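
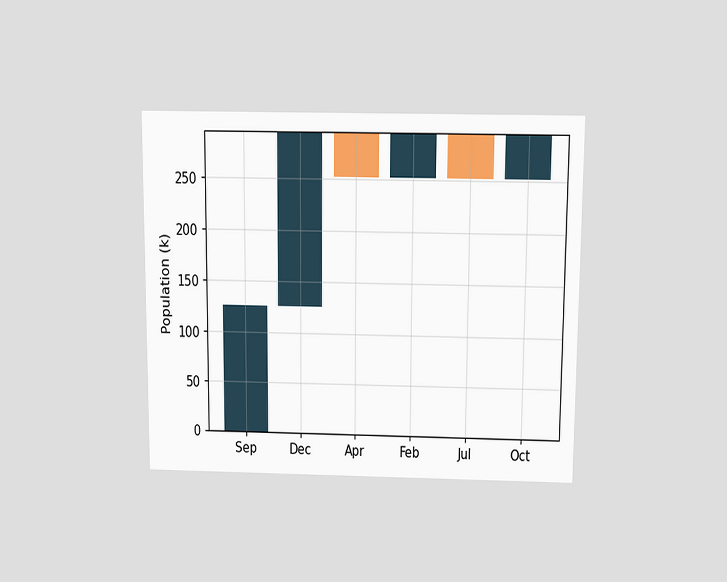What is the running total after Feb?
The chart is viewed slightly from above. After Feb the running total reaches 294k.

294k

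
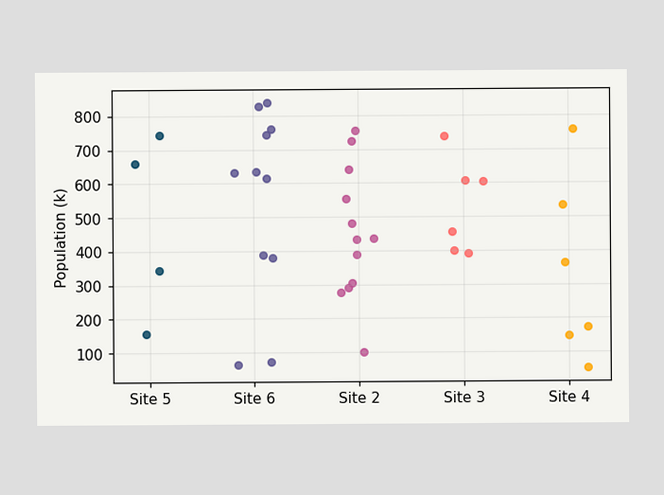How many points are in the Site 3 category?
Counting the markers in the Site 3 column gives 6.

6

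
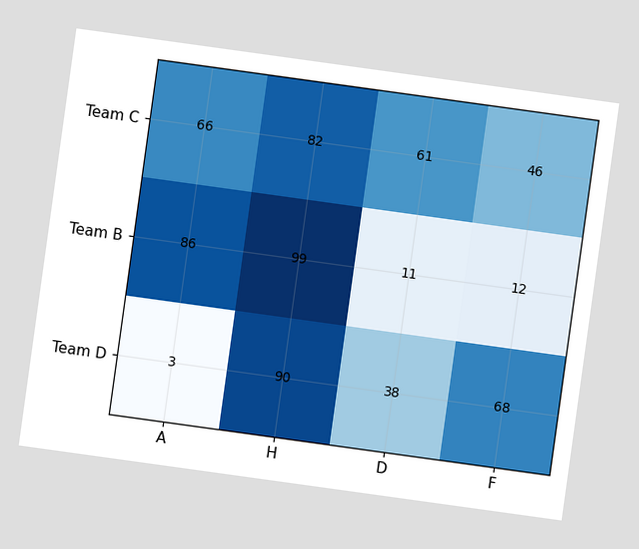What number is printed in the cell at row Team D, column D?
The chart is tilted about 8° clockwise. The (Team D, D) cell reads 38.

38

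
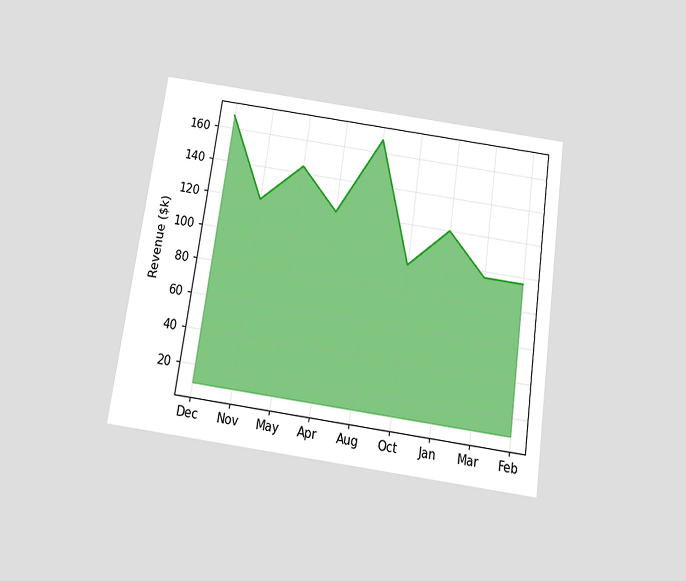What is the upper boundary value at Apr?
$120k

The chart is tilted about 8° clockwise and viewed slightly from below. At Apr the upper boundary is at $120k.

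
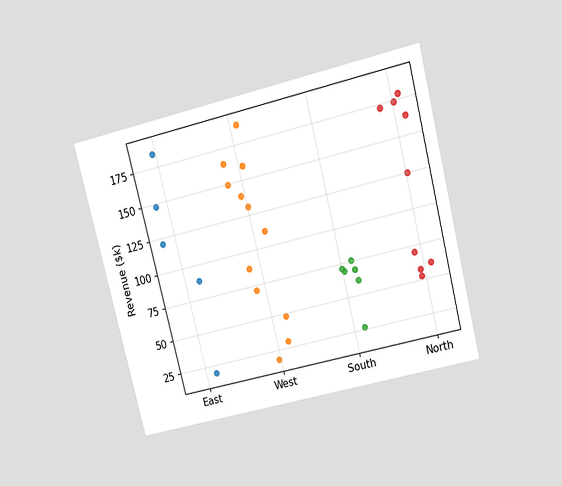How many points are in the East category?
The chart is tilted about 14° counter-clockwise and viewed slightly from above. Counting the markers in the East column gives 5.

5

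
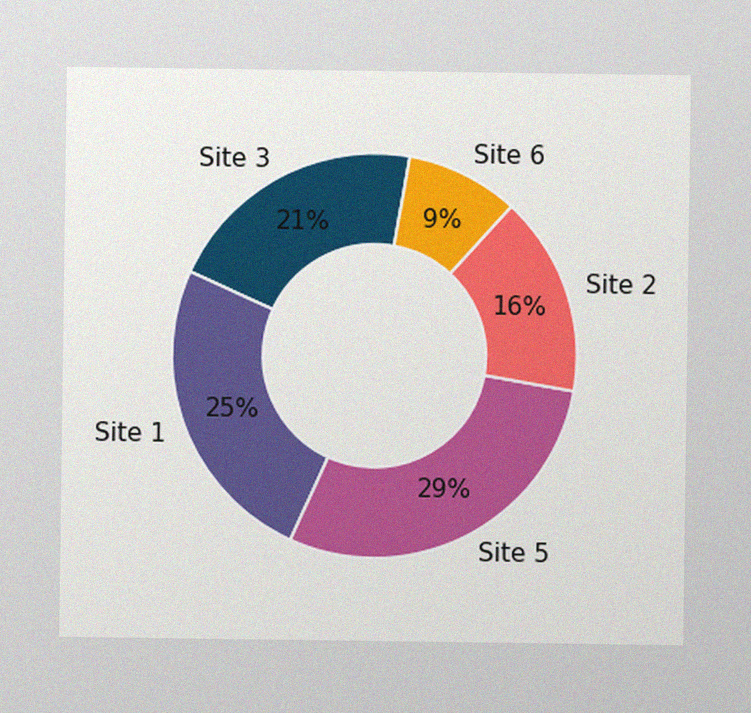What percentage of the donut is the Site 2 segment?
16%

The image has some photo noise and uneven lighting. The Site 2 segment takes up 16% of the ring.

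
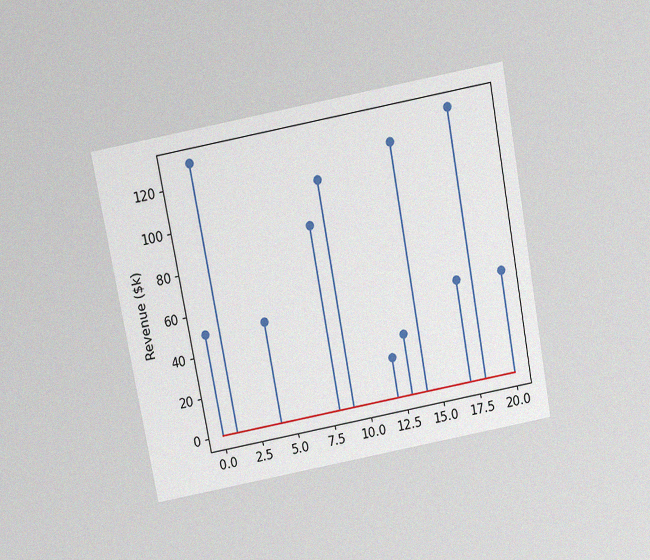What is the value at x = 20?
$50k

The chart is tilted about 11° counter-clockwise and viewed slightly from above, with some photo noise. The stem at x=20 reaches $50k.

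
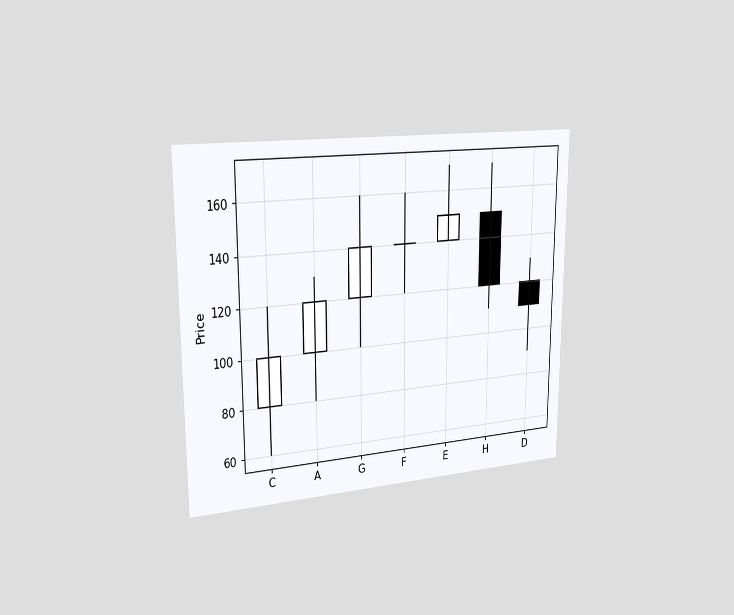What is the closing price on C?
100

The chart is viewed slightly from the left. The C candle closes at 100.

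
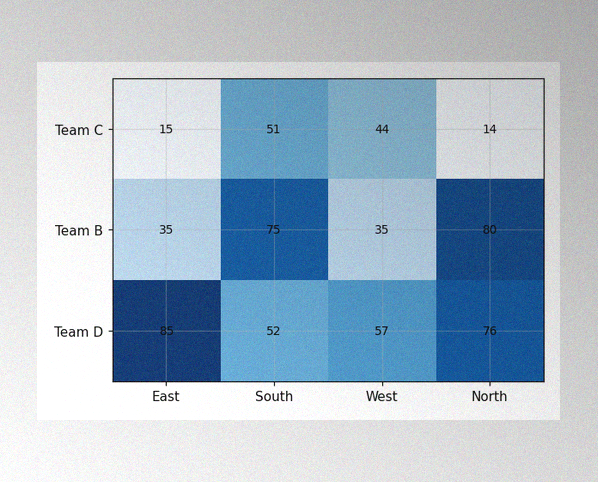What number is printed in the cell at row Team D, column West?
The image has some photo noise and uneven lighting. The (Team D, West) cell reads 57.

57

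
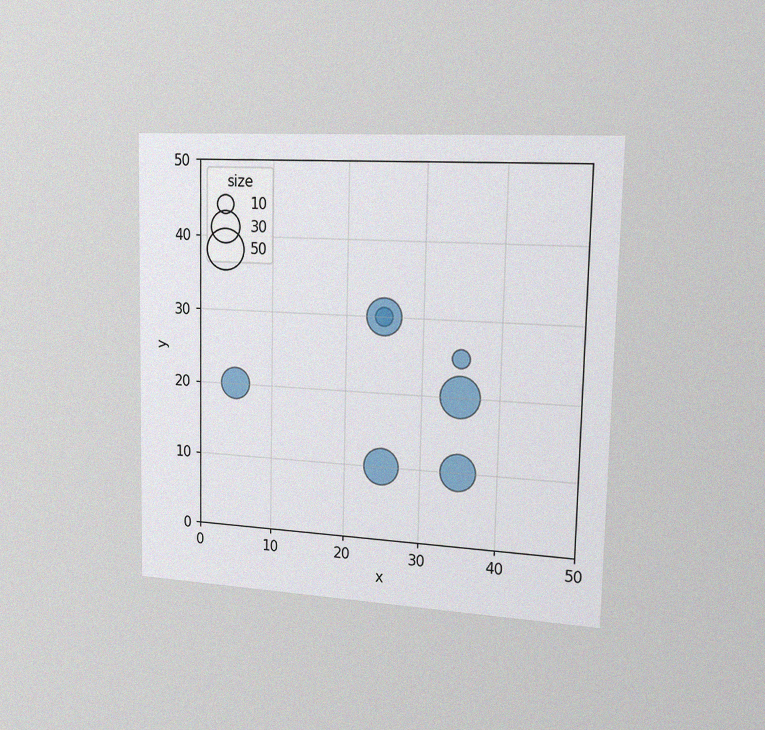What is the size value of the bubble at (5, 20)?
The chart is viewed slightly from the right, with some photo noise. Matching the bubble at (5, 20) against the size legend gives 30.

30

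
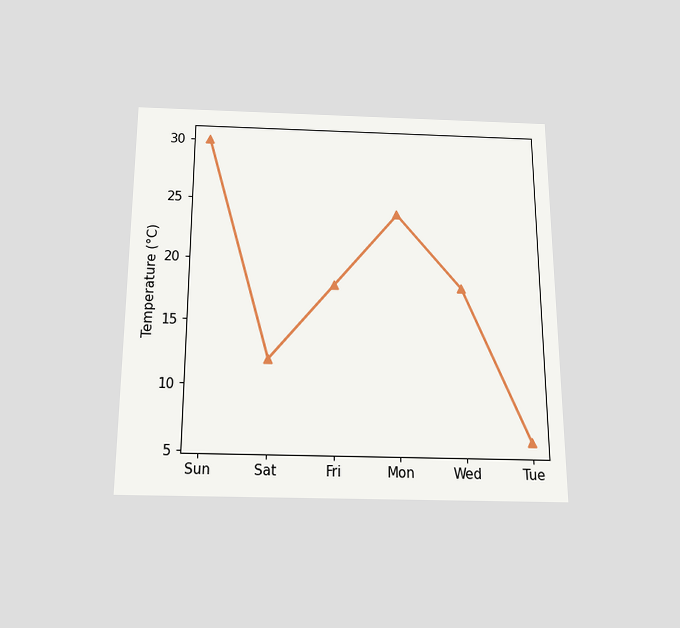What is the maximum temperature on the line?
The chart is viewed slightly from below. The highest point is at Sun, and reading across to the y-axis gives 30°C.

30°C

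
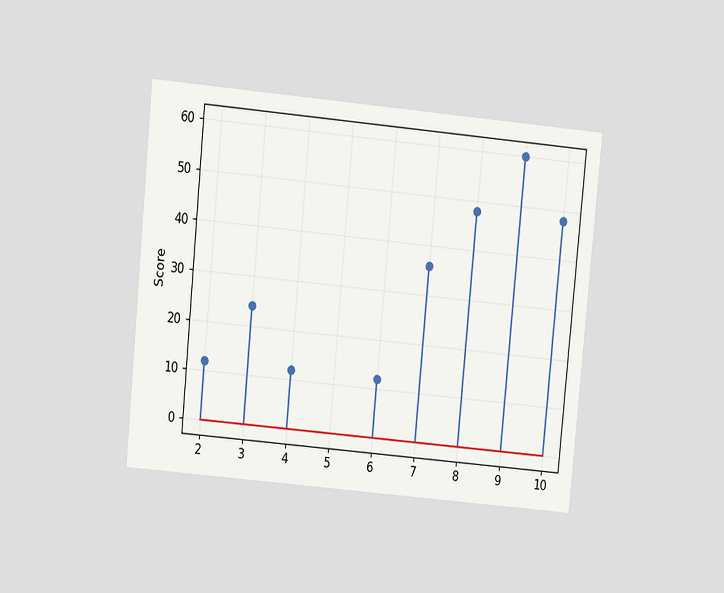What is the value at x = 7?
36

The chart is tilted about 5° clockwise and viewed at a slight angle. The stem at x=7 reaches 36.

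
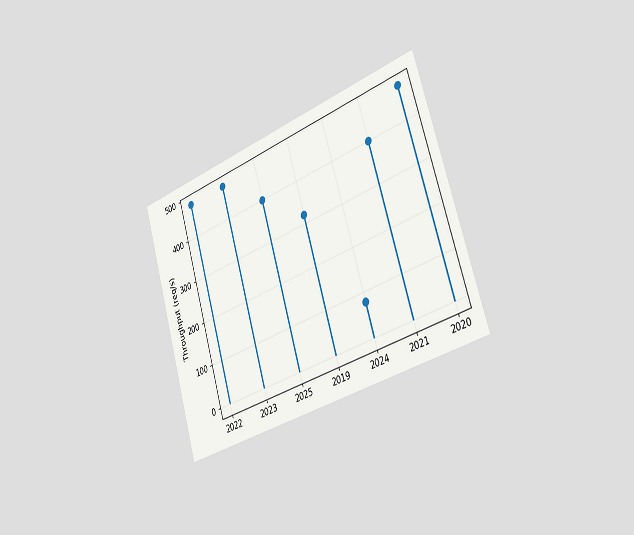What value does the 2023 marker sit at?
The chart is tilted about 17° counter-clockwise and viewed slightly from the right. The 2023 marker sits at 480req/s.

480req/s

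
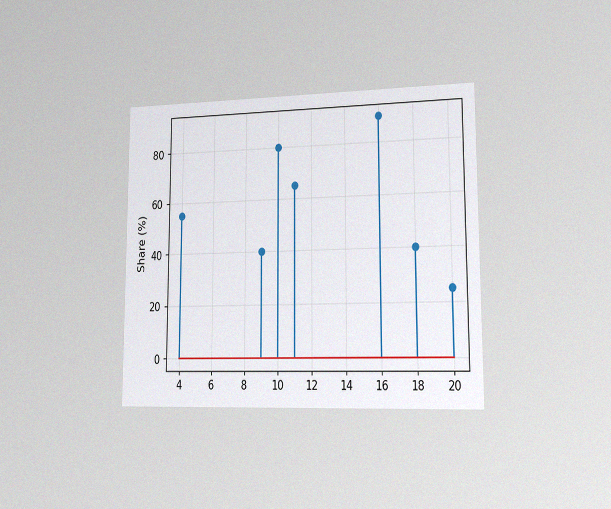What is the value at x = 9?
The chart is viewed slightly from the right, with some photo noise. The stem at x=9 reaches 40%.

40%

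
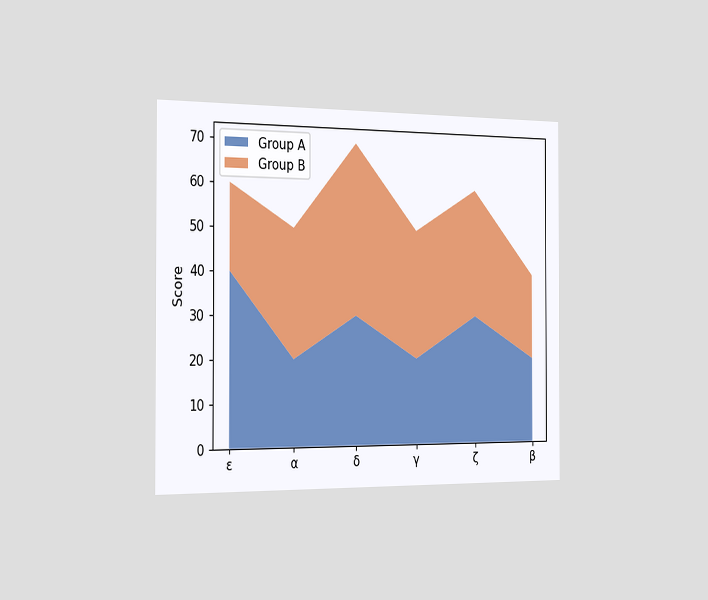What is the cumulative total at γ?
The chart is viewed slightly from the left. The stacked total at γ reaches 50.

50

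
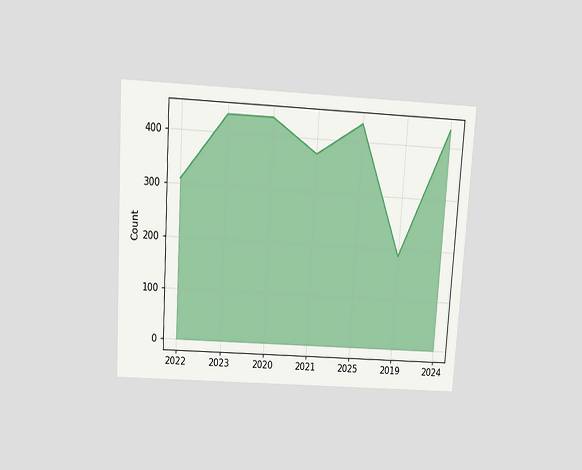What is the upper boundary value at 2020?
434

The chart is tilted about 4° clockwise and viewed slightly from above. At 2020 the upper boundary is at 434.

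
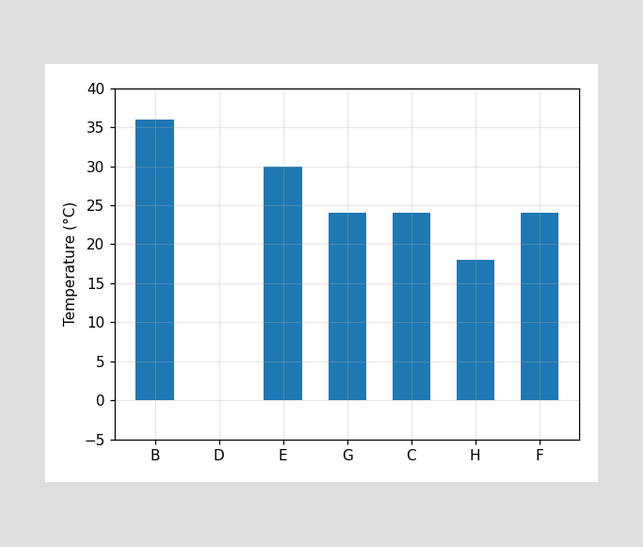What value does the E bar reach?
30°C

Reading along the chart's y-axis, the E bar reaches 30°C.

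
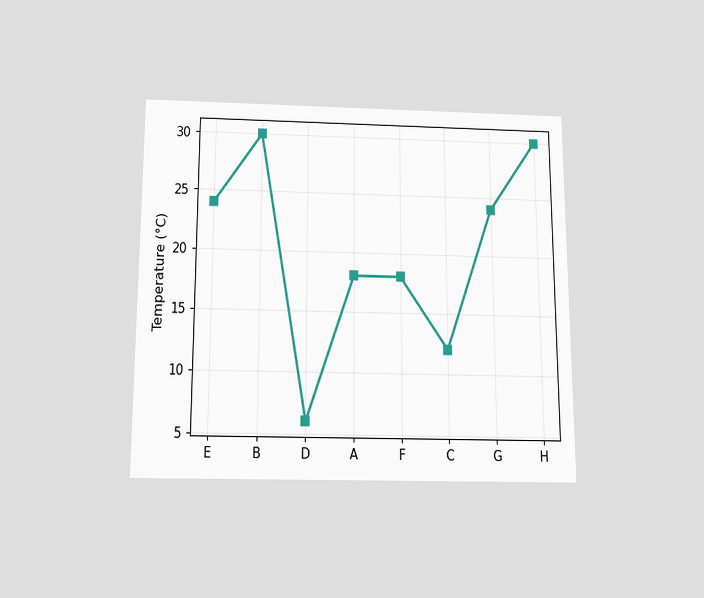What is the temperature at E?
The chart is viewed slightly from below. At E, the line is at 24°C.

24°C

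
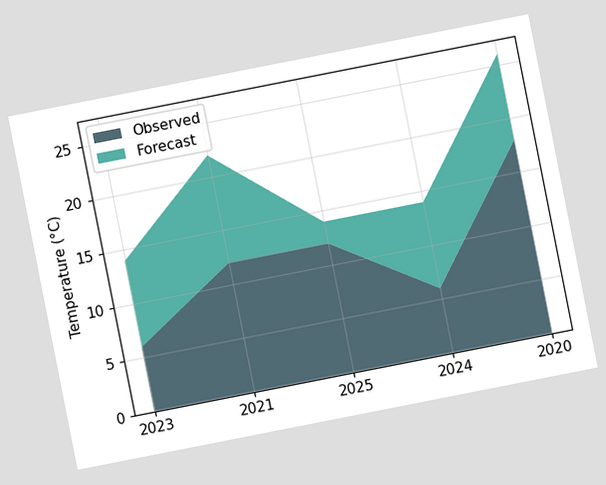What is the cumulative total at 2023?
The chart is tilted about 11° counter-clockwise. The stacked total at 2023 reaches 14°C.

14°C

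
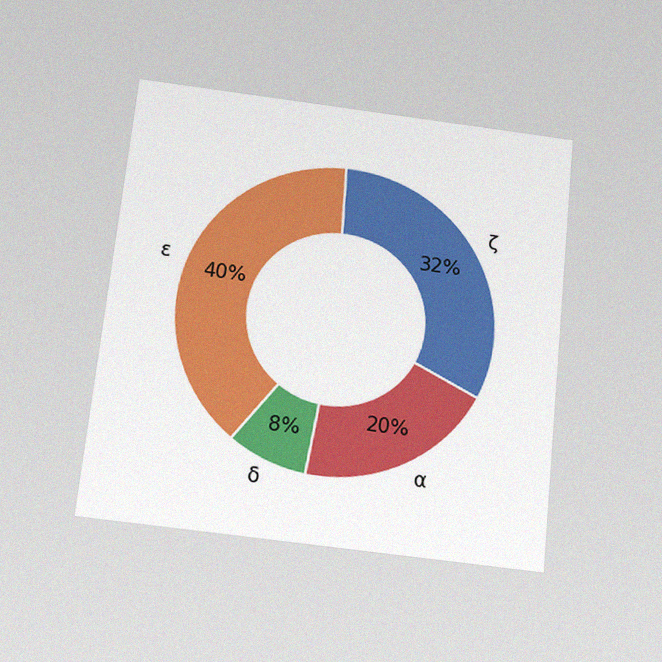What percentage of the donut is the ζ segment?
32%

The chart is tilted about 6° clockwise and viewed slightly from below, with some photo noise. The ζ segment takes up 32% of the ring.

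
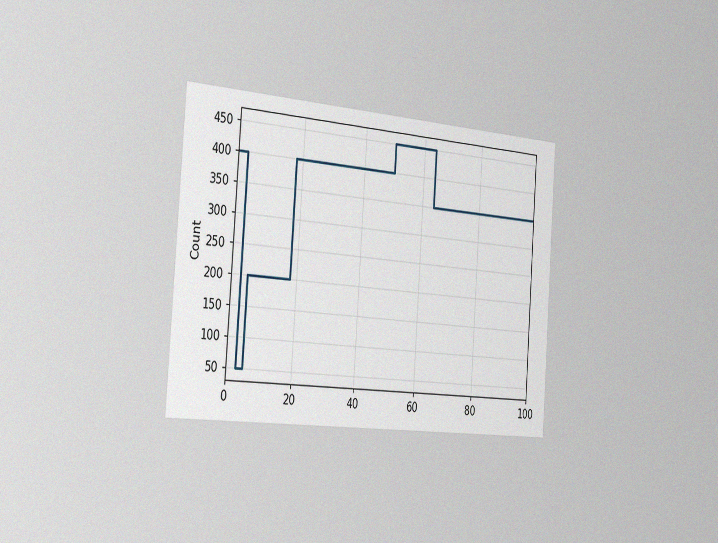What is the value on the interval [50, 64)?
The chart is tilted about 4° clockwise and viewed slightly from the left, with some photo noise. On [50, 64) the step sits at 450.

450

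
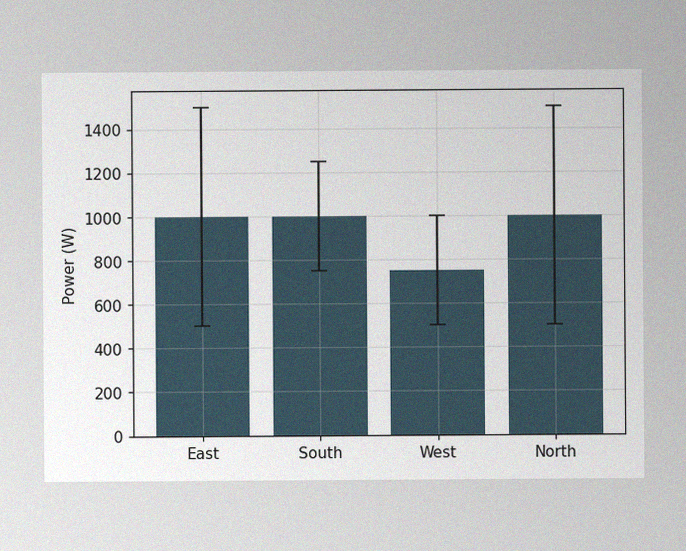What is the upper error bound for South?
The image has some photo noise and uneven lighting. The South bar's upper whisker reaches 1250W.

1250W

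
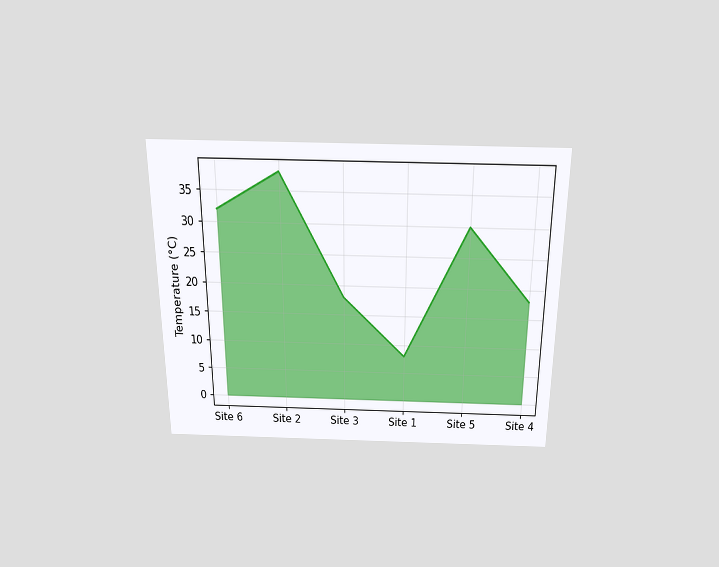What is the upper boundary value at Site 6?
32°C

The chart is viewed slightly from above. At Site 6 the upper boundary is at 32°C.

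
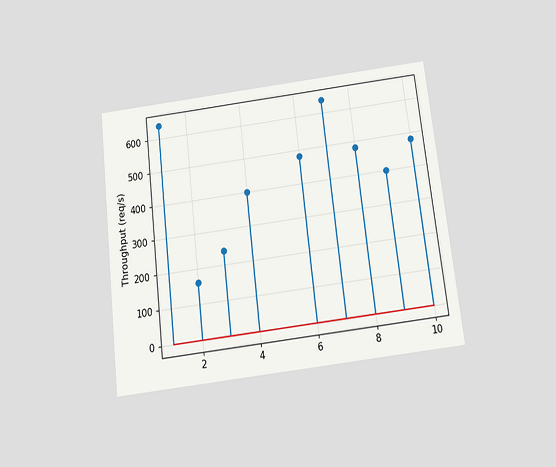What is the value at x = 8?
The chart is tilted about 7° counter-clockwise and viewed slightly from below. The stem at x=8 reaches 480req/s.

480req/s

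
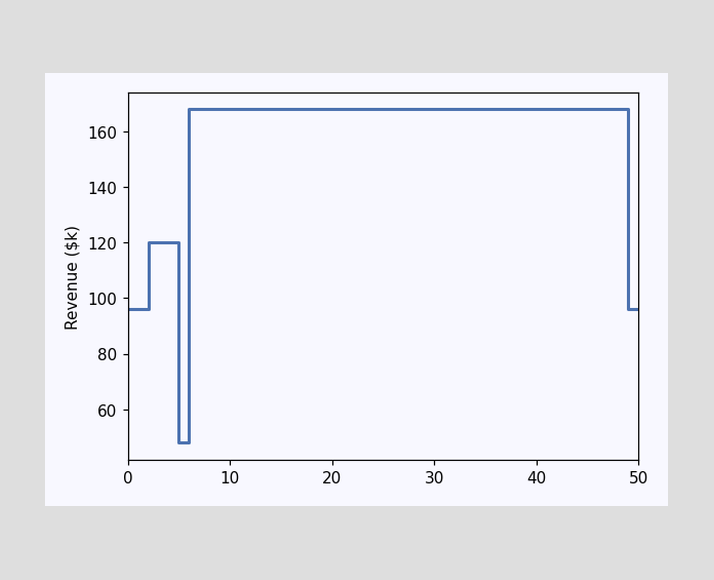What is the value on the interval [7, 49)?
$168k

On [7, 49) the step sits at $168k.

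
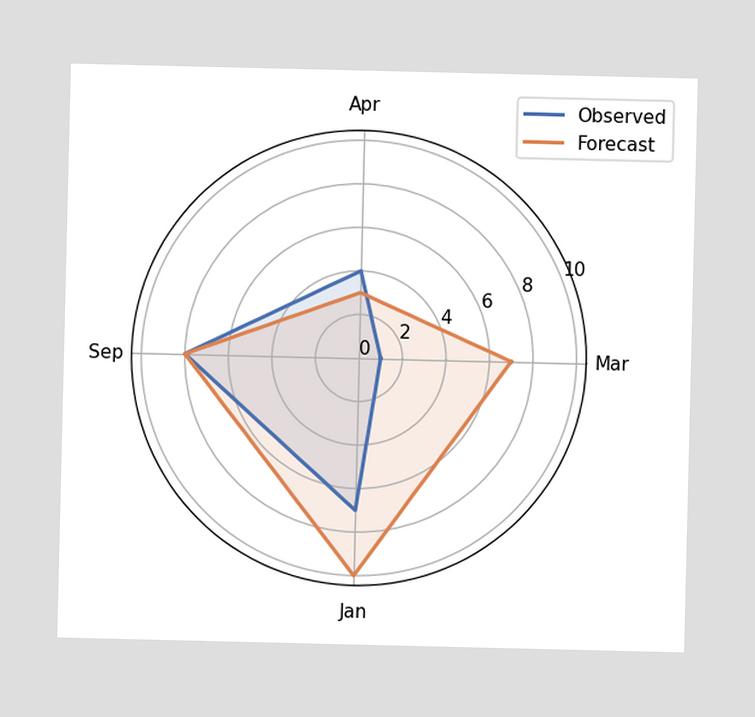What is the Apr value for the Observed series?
On the Apr axis, Observed reaches 4.

4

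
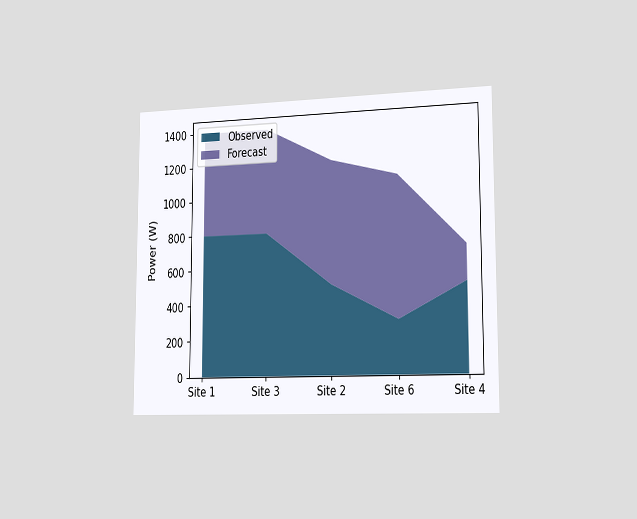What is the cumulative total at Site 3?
The chart is viewed slightly from the right. The stacked total at Site 3 reaches 1400W.

1400W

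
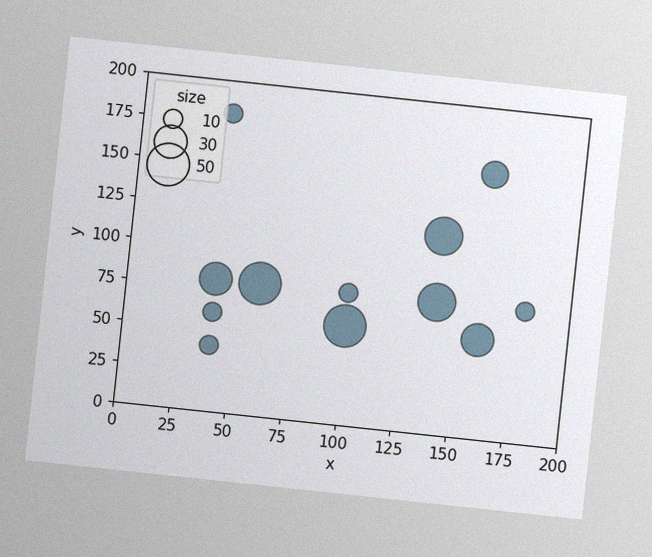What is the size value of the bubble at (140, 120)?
40

The chart is tilted about 6° clockwise, with some photo noise. Matching the bubble at (140, 120) against the size legend gives 40.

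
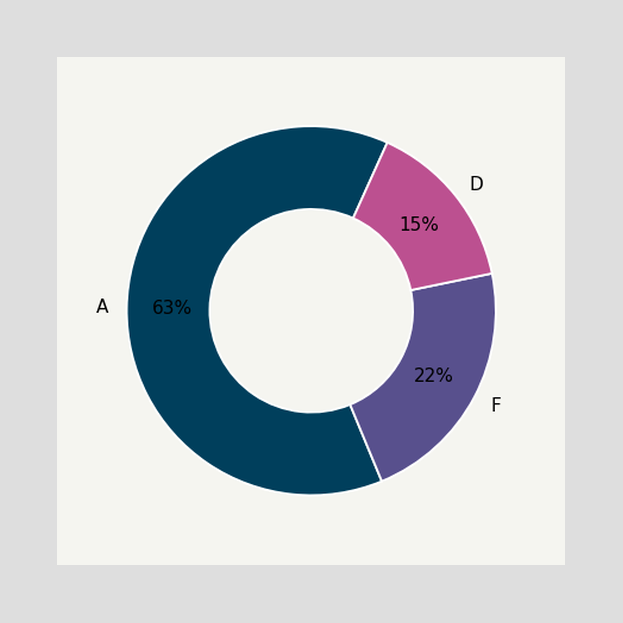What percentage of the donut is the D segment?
The D segment takes up 15% of the ring.

15%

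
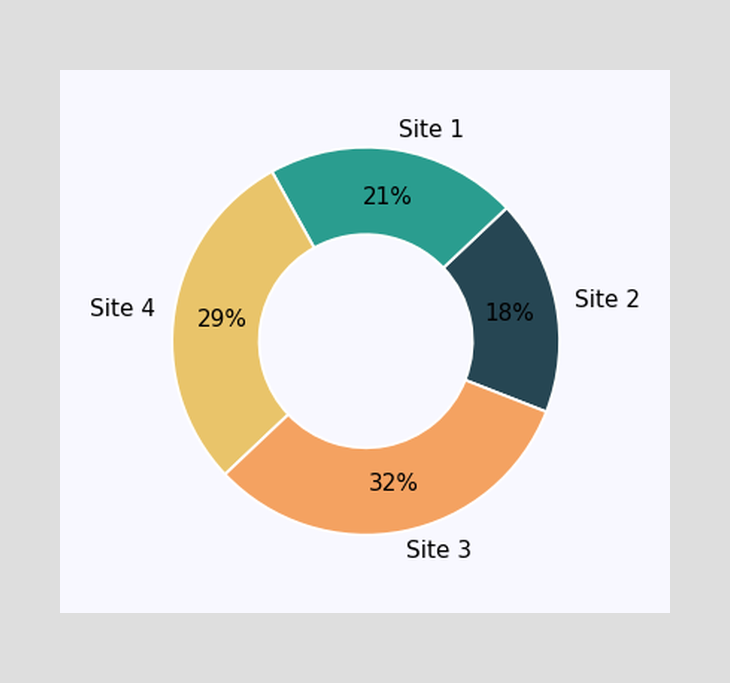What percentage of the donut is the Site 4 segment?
The Site 4 segment takes up 29% of the ring.

29%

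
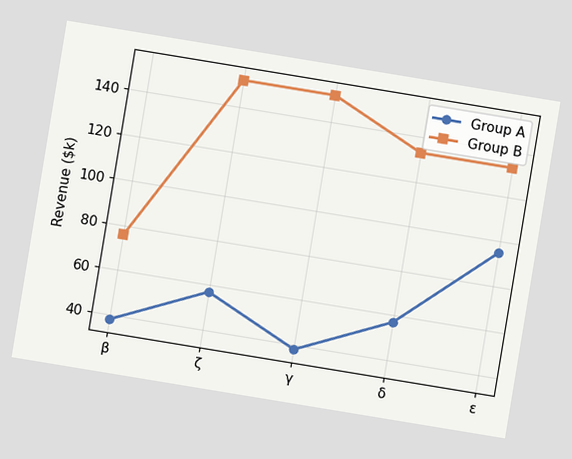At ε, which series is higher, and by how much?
The chart is tilted about 9° clockwise. At ε, Group B sits above the other line by $38k.

Group B, by $38k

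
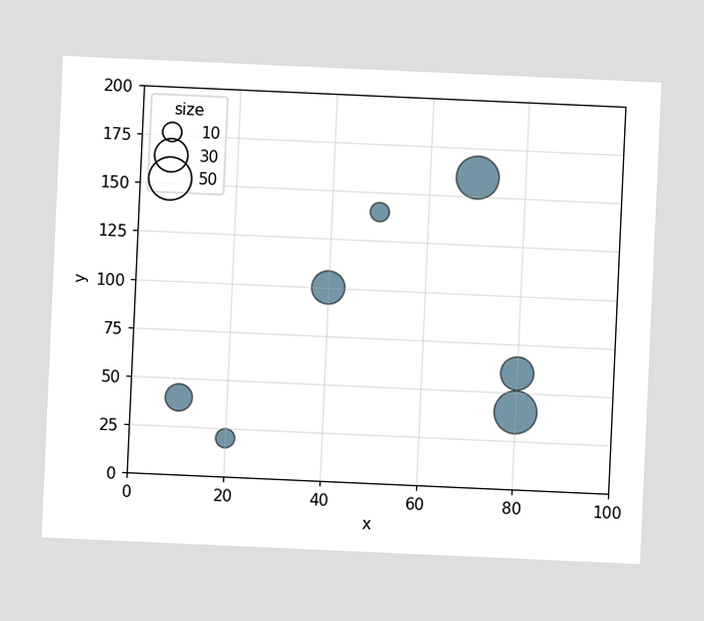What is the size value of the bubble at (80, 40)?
The chart is tilted about 3° clockwise. Matching the bubble at (80, 40) against the size legend gives 50.

50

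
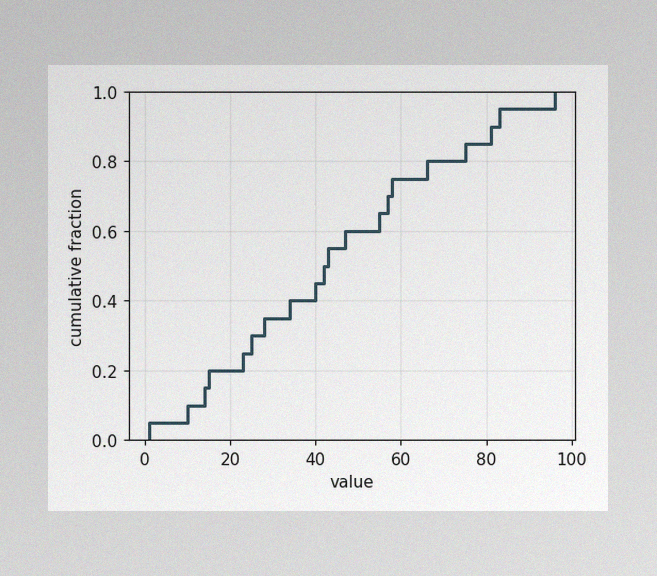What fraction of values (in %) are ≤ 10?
10%

The image has some photo noise and uneven lighting. At x=10 the ECDF step is at 10%.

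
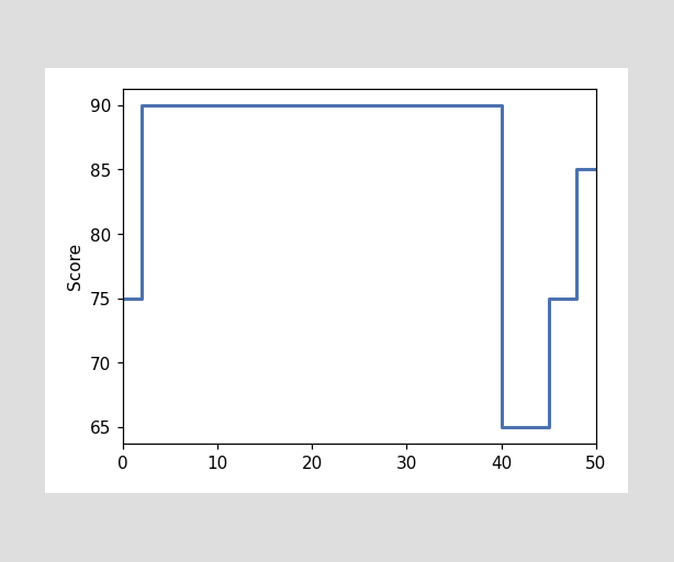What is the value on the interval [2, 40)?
90

On [2, 40) the step sits at 90.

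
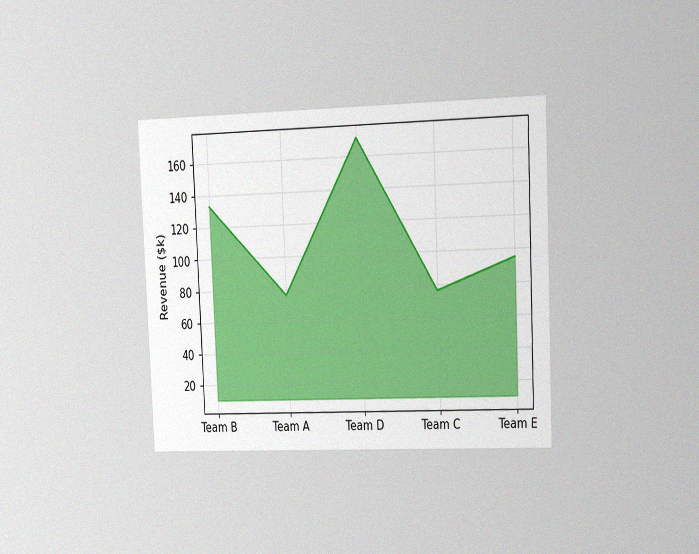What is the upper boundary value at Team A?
The chart is tilted about 3° counter-clockwise and viewed slightly from the right, with some photo noise. At Team A the upper boundary is at $76k.

$76k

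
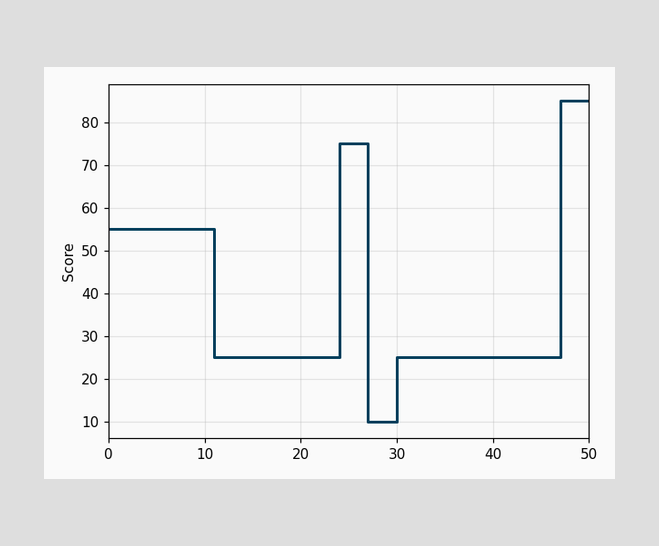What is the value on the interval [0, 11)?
On [0, 11) the step sits at 55.

55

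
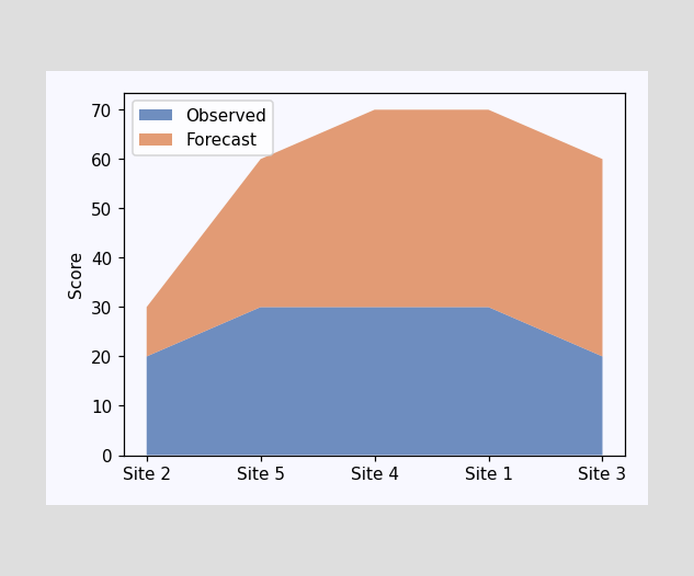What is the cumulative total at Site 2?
The stacked total at Site 2 reaches 30.

30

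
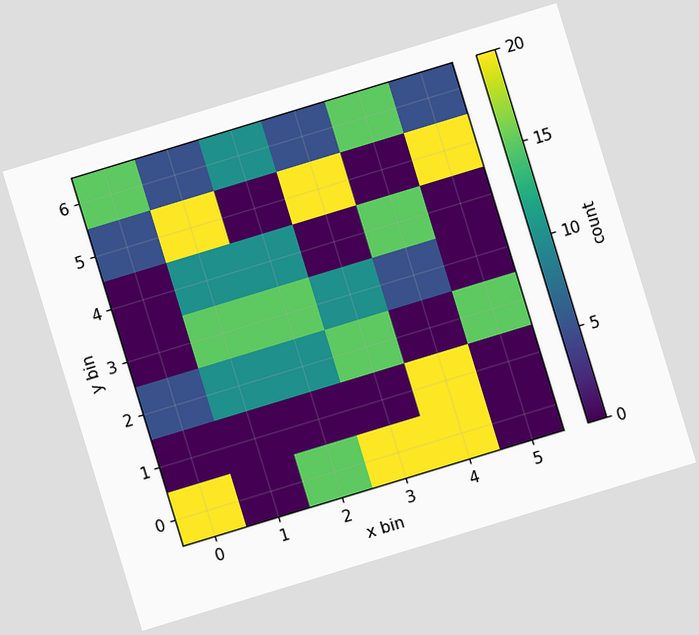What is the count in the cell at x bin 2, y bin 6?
10

The chart is tilted about 17° counter-clockwise. Matching the cell (2, 6) against the colorbar gives 10.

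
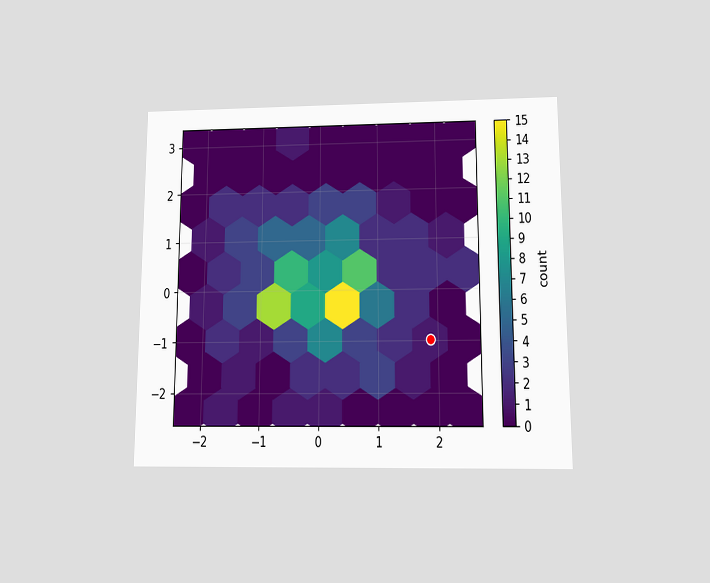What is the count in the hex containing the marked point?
The chart is viewed slightly from below. The marked hex reads 1 on the colorbar.

1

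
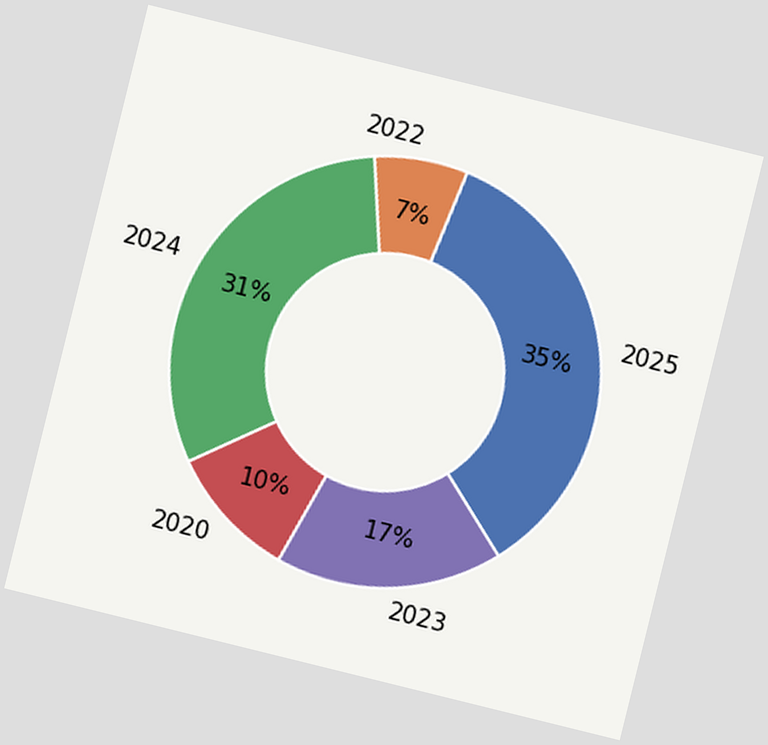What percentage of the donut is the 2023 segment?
The chart is tilted about 14° clockwise. The 2023 segment takes up 17% of the ring.

17%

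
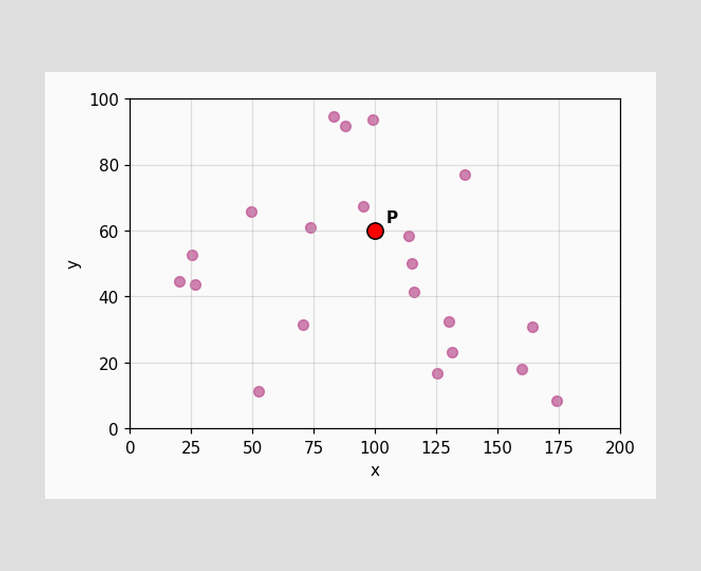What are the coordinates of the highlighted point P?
Following the gridlines from P to each axis, P sits at (100, 60).

(100, 60)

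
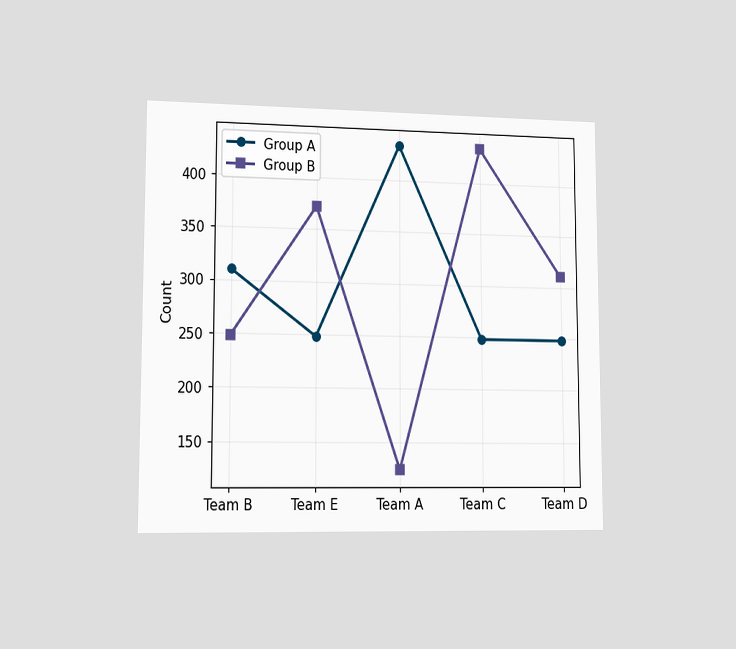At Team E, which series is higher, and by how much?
The chart is viewed slightly from the left. At Team E, Group B sits above the other line by 124.

Group B, by 124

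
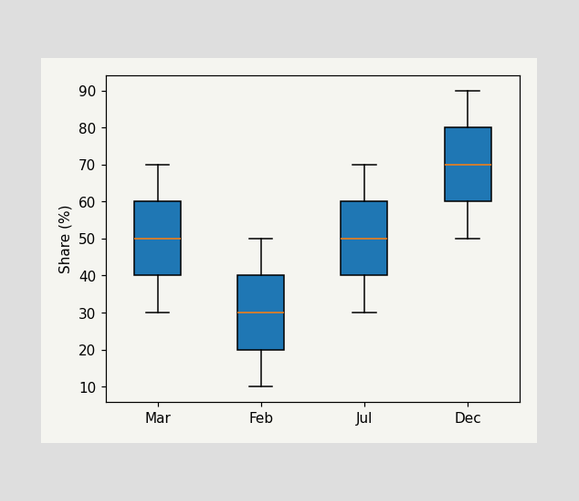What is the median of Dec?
70%

The median line in the Dec box sits at 70%.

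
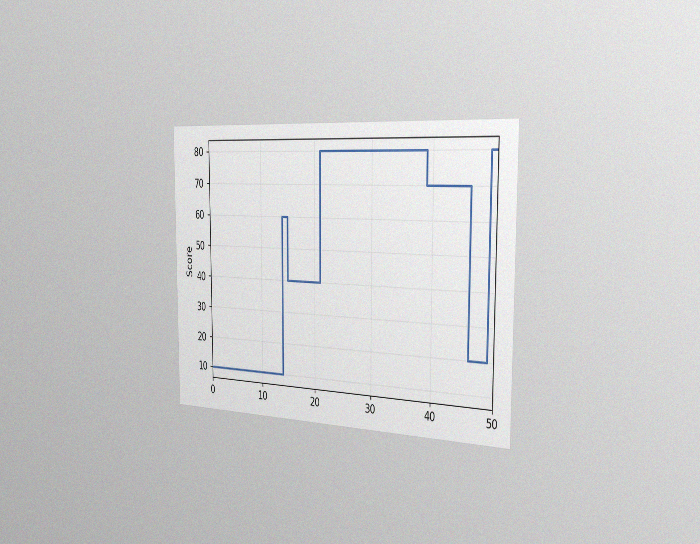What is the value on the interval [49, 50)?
The chart is viewed slightly from the right, with some photo noise. On [49, 50) the step sits at 80.

80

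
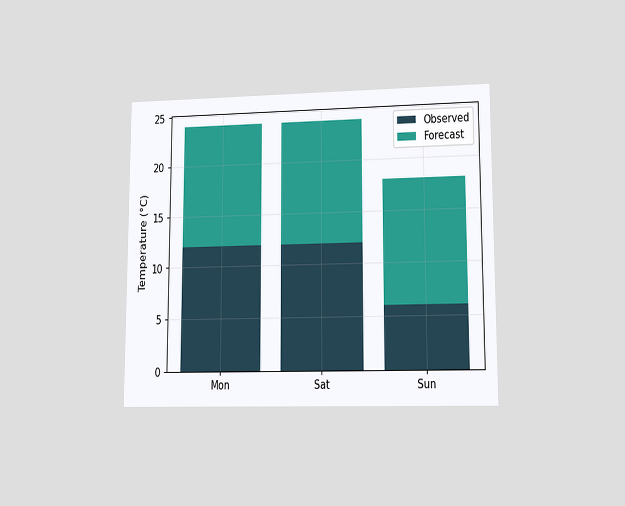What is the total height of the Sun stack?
The chart is viewed at a slight angle. The Sun stack's top reaches 18°C on the y-axis.

18°C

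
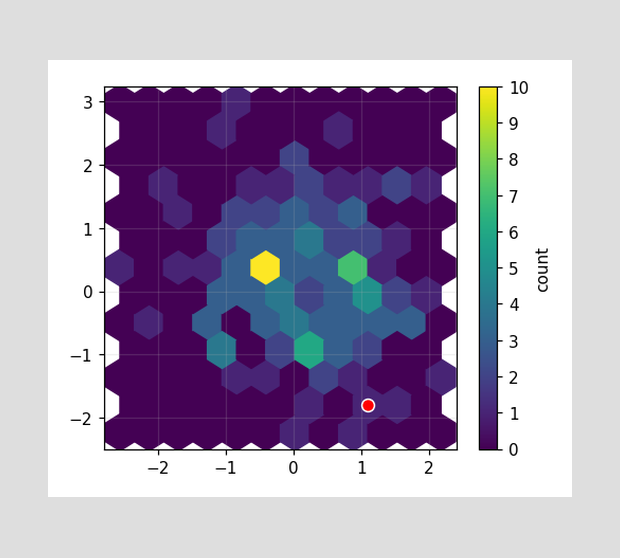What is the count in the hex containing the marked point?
1

The marked hex reads 1 on the colorbar.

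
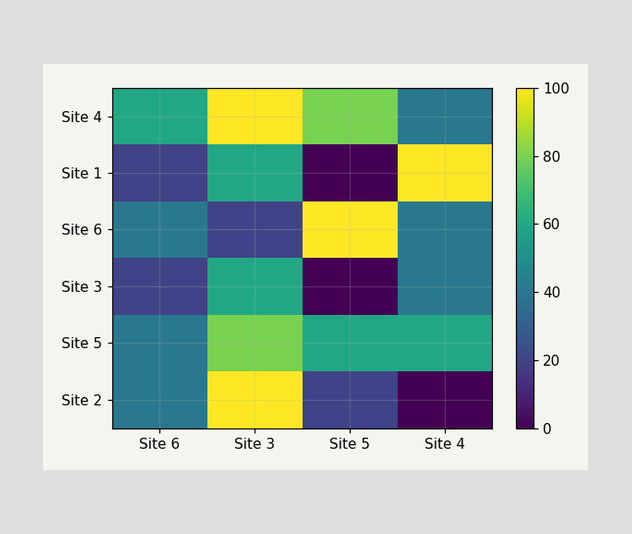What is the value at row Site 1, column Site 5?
Matching cell (Site 1, Site 5) against the colorbar gives 0.

0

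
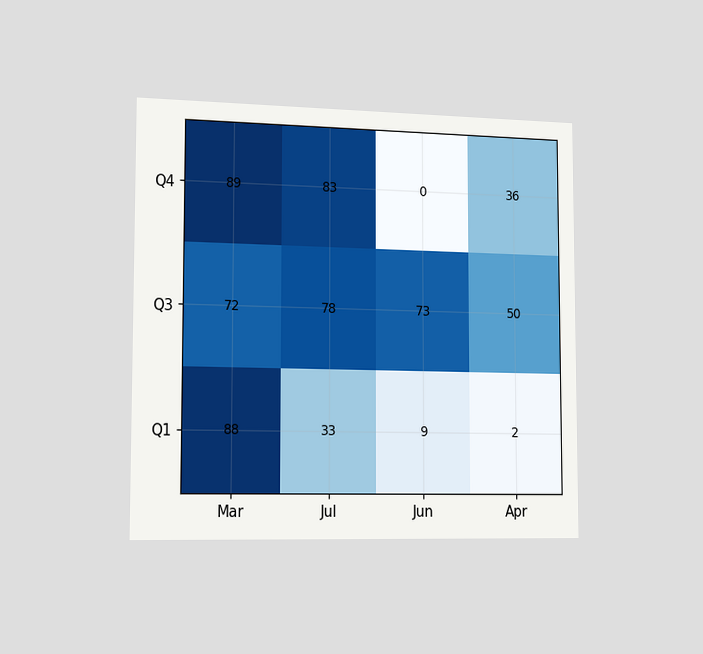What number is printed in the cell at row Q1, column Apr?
2

The chart is viewed slightly from the left. The (Q1, Apr) cell reads 2.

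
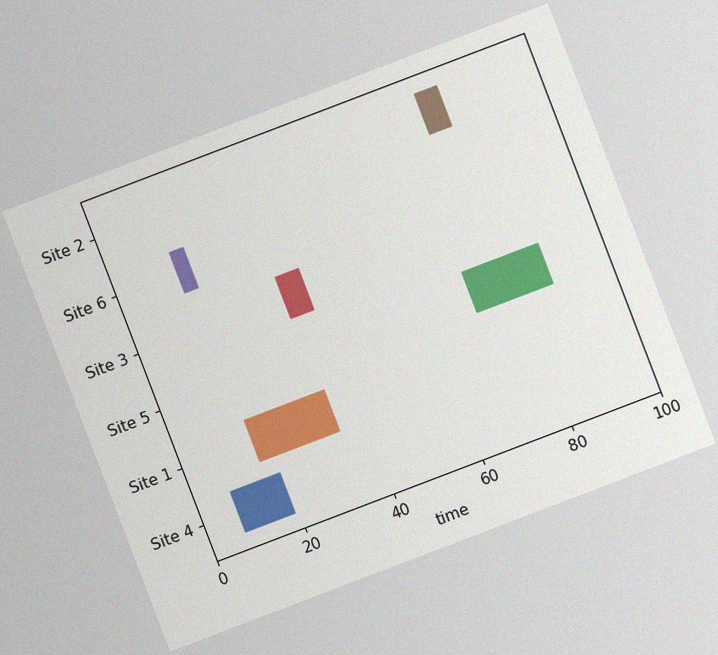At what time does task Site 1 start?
The chart is tilted about 21° counter-clockwise, with some photo noise. The Site 1 bar begins at t=16.

16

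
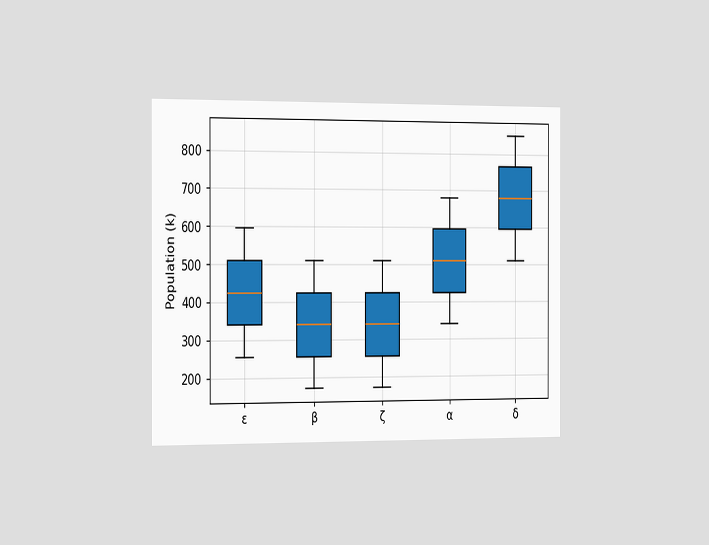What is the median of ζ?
340k

The chart is viewed slightly from the left. The median line in the ζ box sits at 340k.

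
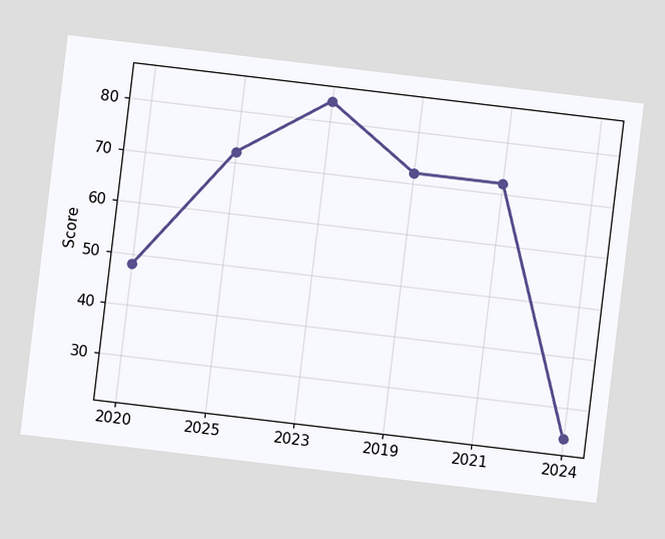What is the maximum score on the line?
The chart is tilted about 7° clockwise. The highest point is at 2023, and reading across to the y-axis gives 84.

84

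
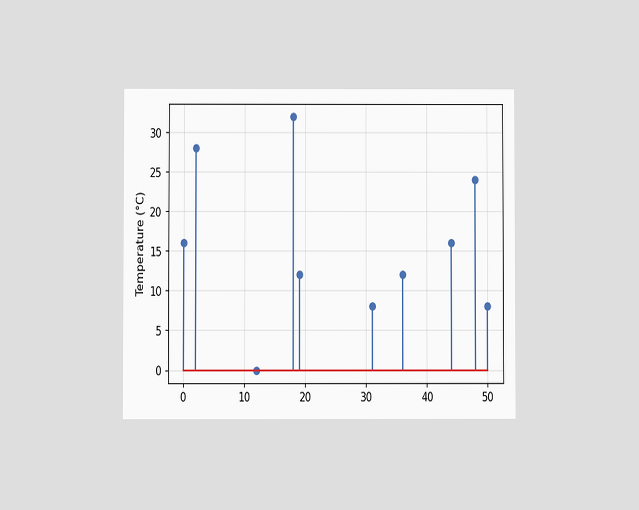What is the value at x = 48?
24°C

The chart is viewed at a slight angle. The stem at x=48 reaches 24°C.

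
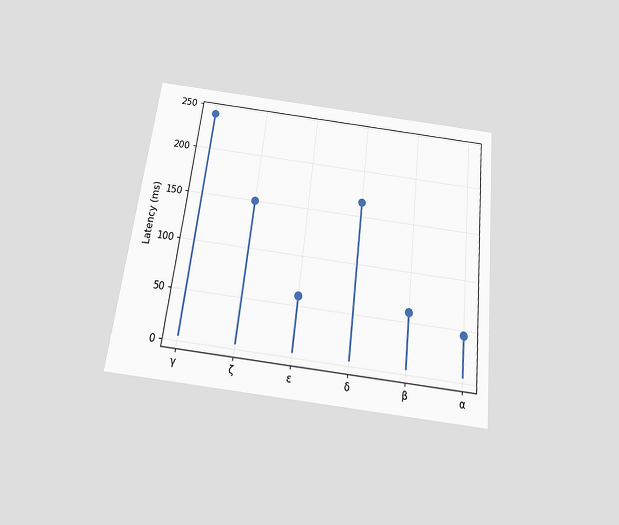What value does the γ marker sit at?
The chart is tilted about 7° clockwise and viewed slightly from below. The γ marker sits at 240ms.

240ms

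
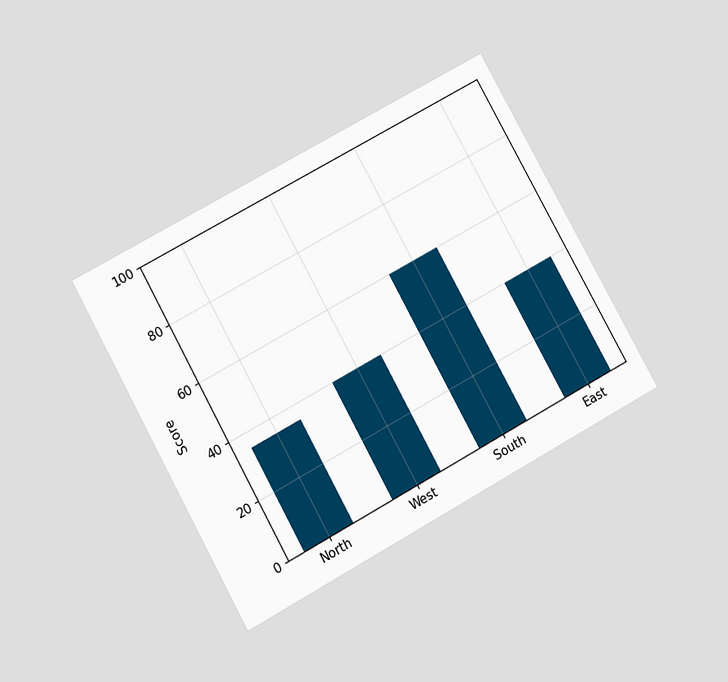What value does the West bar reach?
The chart is tilted about 29° counter-clockwise and viewed slightly from below. Reading along the chart's y-axis, the West bar reaches 40.

40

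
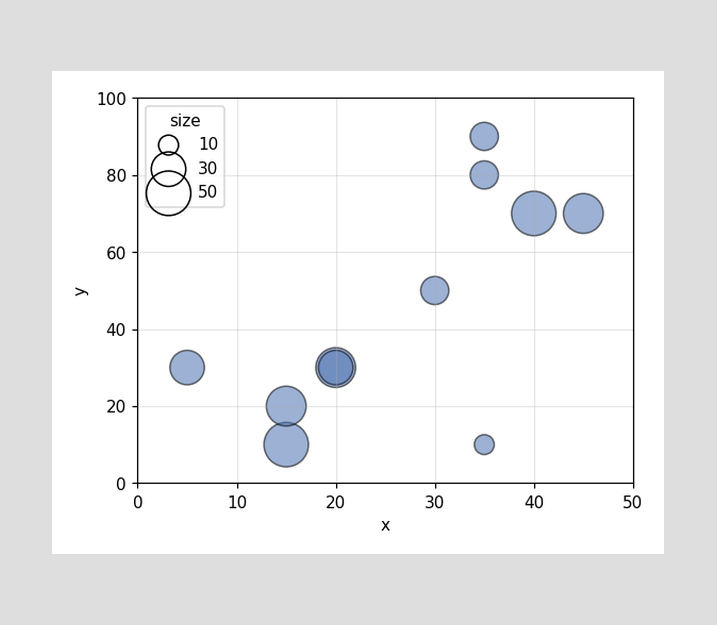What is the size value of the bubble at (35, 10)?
Matching the bubble at (35, 10) against the size legend gives 10.

10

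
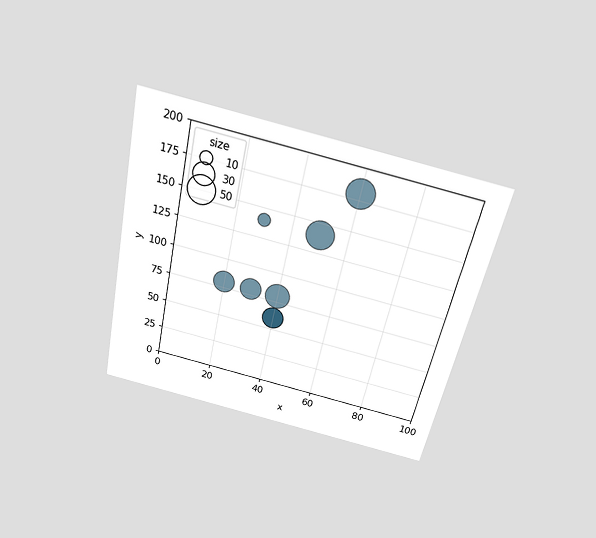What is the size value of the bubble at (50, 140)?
The chart is tilted about 12° clockwise and viewed slightly from above. Matching the bubble at (50, 140) against the size legend gives 50.

50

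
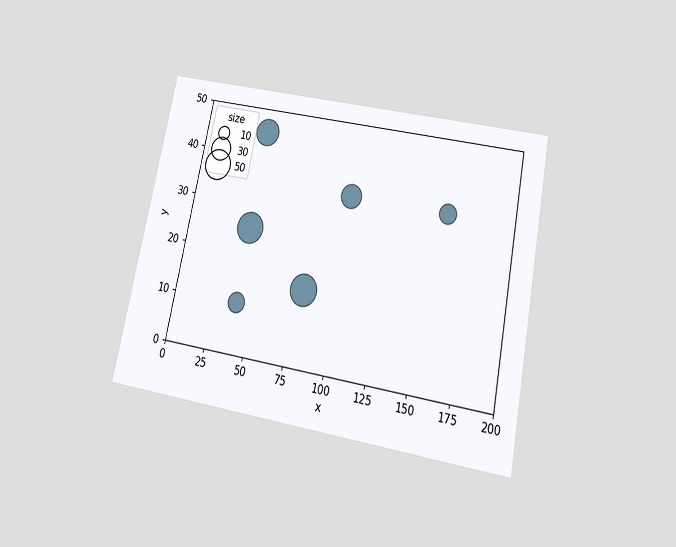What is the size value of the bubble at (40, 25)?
50

The chart is tilted about 11° clockwise and viewed slightly from below. Matching the bubble at (40, 25) against the size legend gives 50.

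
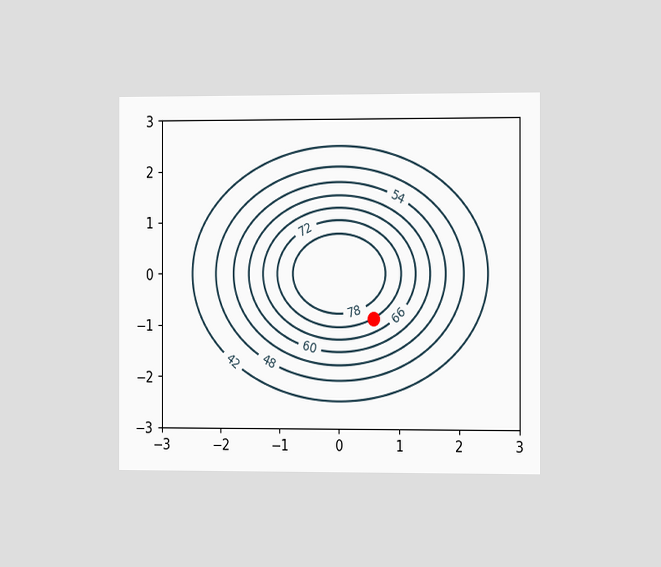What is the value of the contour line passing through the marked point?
The chart is viewed slightly from the right. The marked point sits on the contour labelled 72.

72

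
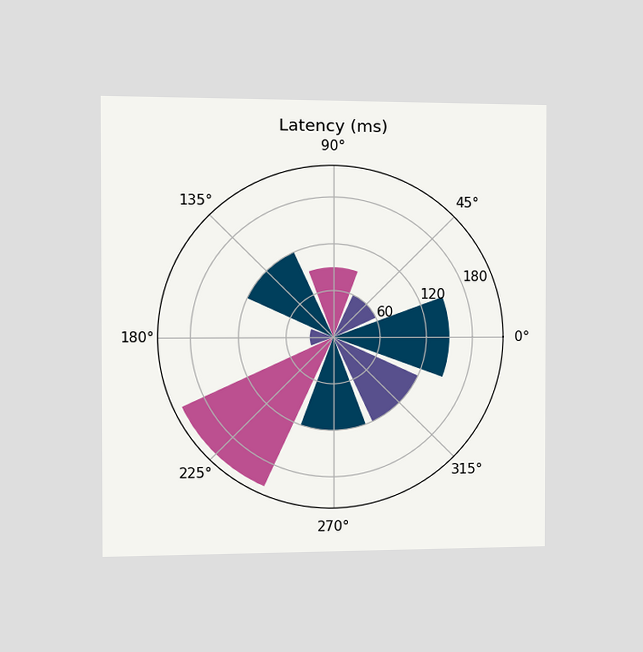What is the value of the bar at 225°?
The chart is viewed slightly from the left. The bar at 225° reaches 210ms on the radial axis.

210ms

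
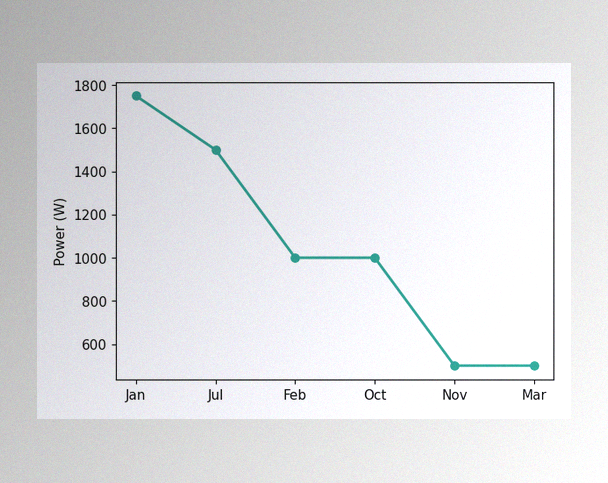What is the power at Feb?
The image has some photo noise and uneven lighting. At Feb, the line is at 1000W.

1000W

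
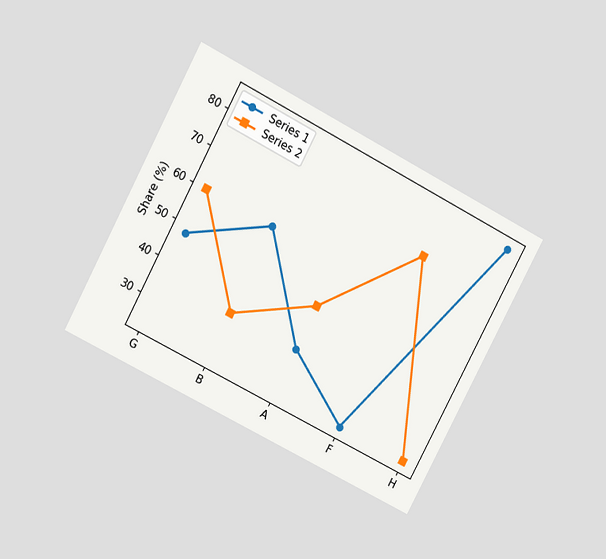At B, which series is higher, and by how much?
The chart is tilted about 28° clockwise and viewed at a slight angle. At B, Series 1 sits above the other line by 24%.

Series 1, by 24%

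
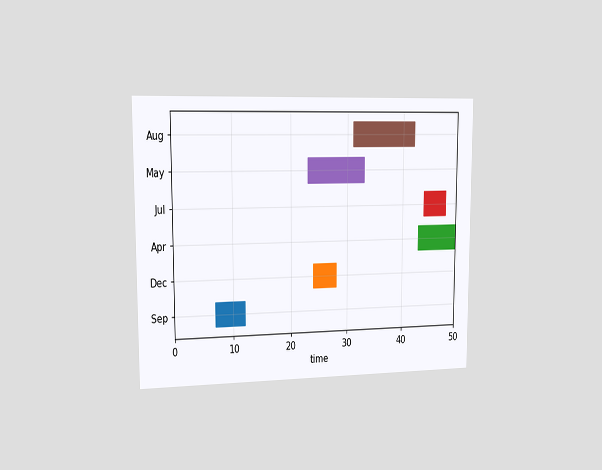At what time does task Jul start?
44

The chart is viewed slightly from the left. The Jul bar begins at t=44.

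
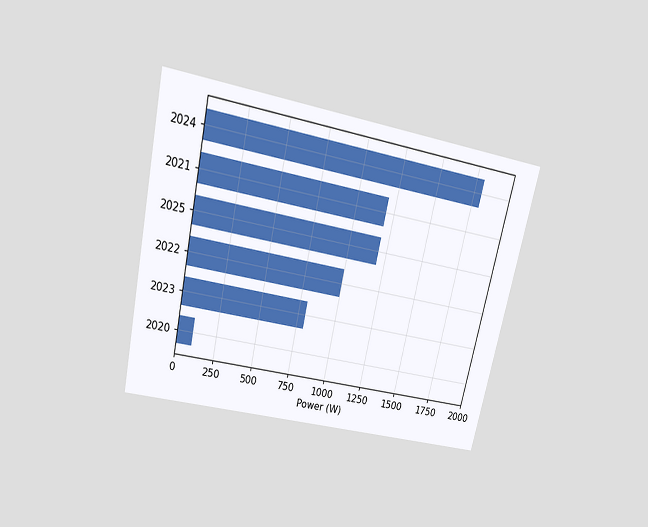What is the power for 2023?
800W

The chart is tilted about 12° clockwise and viewed slightly from above. Reading along the chart's x-axis, the 2023 bar reaches 800W.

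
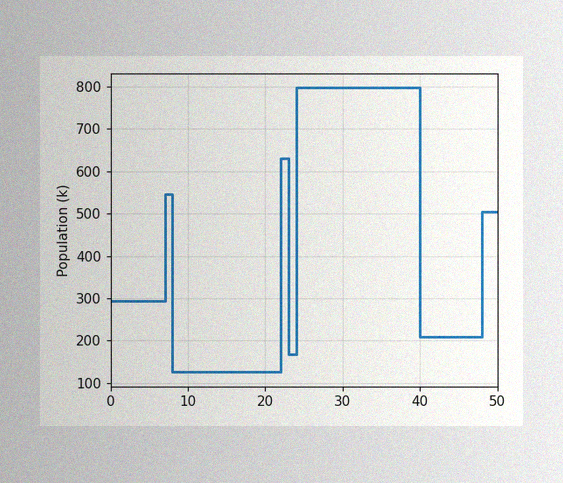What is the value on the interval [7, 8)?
The image has some photo noise and uneven lighting. On [7, 8) the step sits at 546k.

546k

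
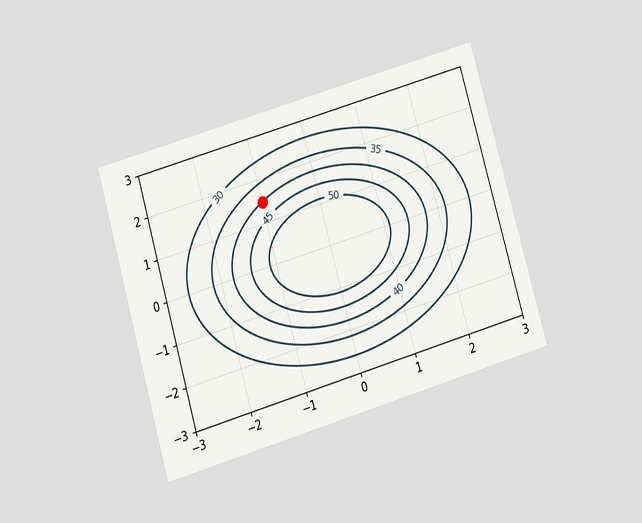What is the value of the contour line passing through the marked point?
The chart is tilted about 16° counter-clockwise and viewed slightly from below. The marked point sits on the contour labelled 40.

40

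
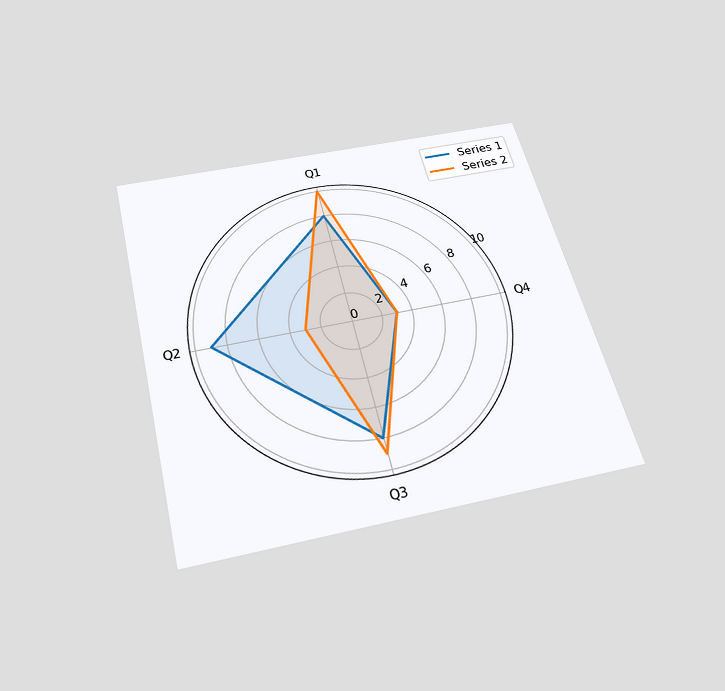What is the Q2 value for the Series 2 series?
3

The chart is tilted about 14° counter-clockwise and viewed slightly from below. On the Q2 axis, Series 2 reaches 3.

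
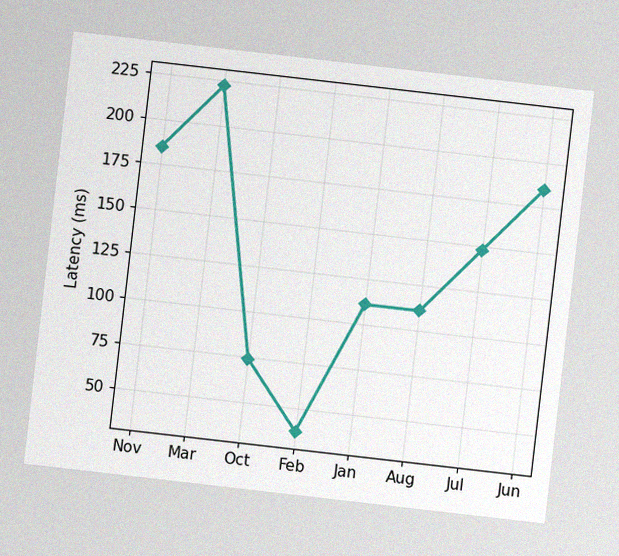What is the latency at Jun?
185ms

The chart is tilted about 7° clockwise, with some photo noise. At Jun, the line is at 185ms.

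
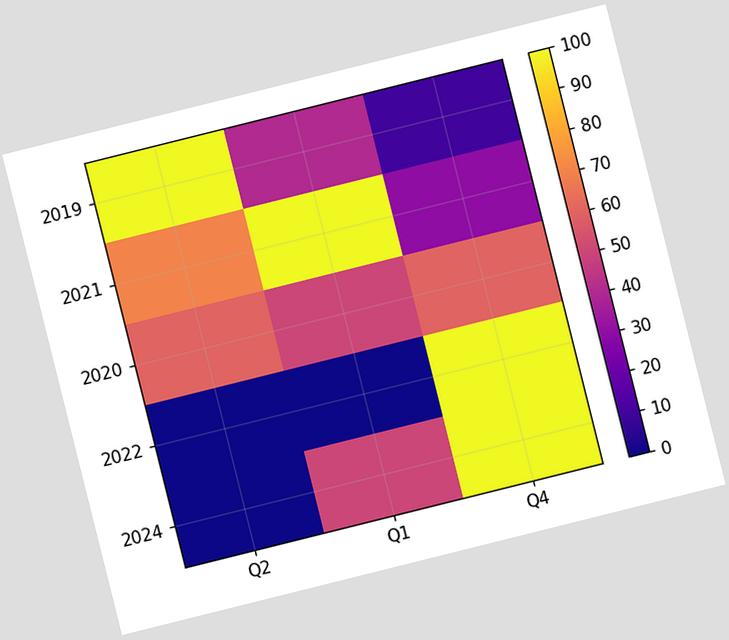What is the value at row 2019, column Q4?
The chart is tilted about 14° counter-clockwise. Matching cell (2019, Q4) against the colorbar gives 10.

10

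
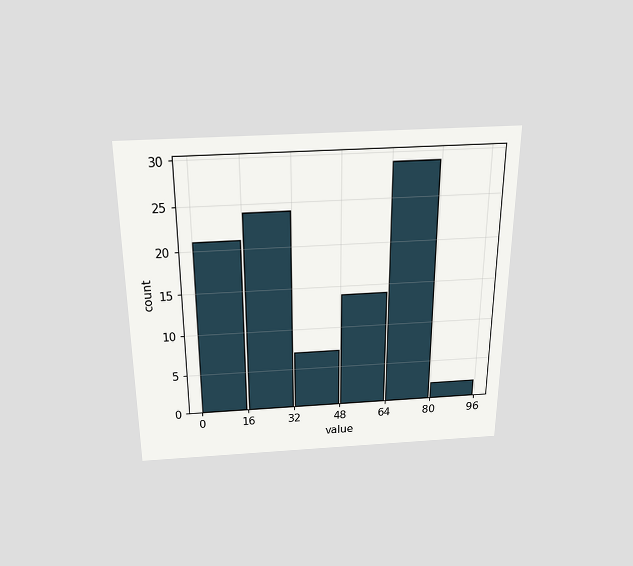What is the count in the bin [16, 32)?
24

The chart is viewed slightly from above. The [16, 32) bin has height 24.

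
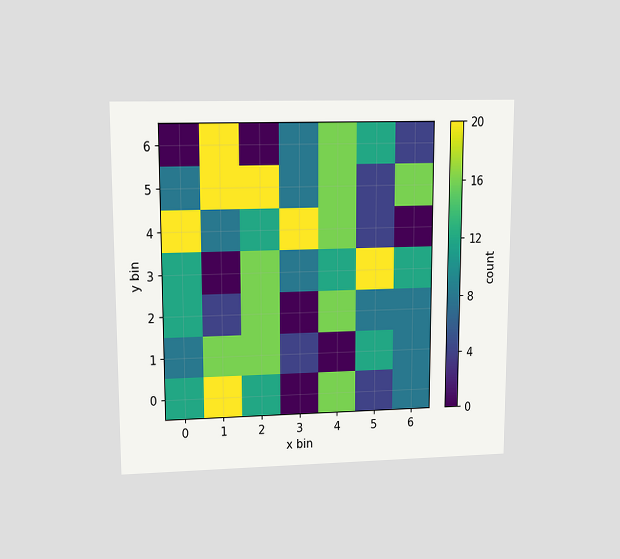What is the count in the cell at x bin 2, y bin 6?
0

The chart is viewed at a slight angle. Matching the cell (2, 6) against the colorbar gives 0.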